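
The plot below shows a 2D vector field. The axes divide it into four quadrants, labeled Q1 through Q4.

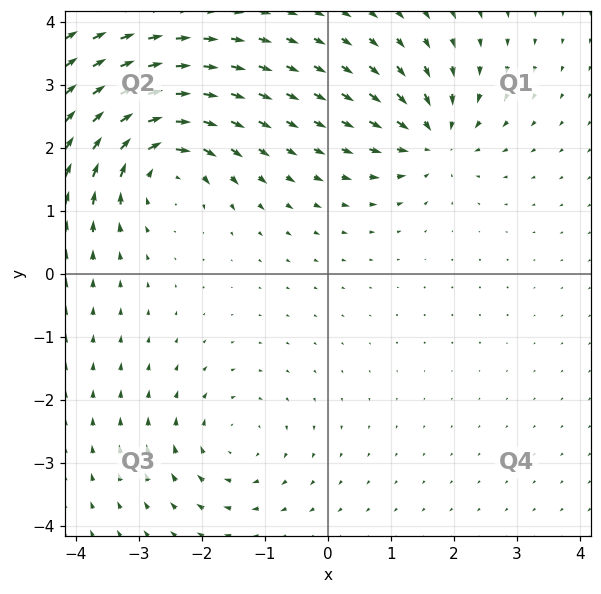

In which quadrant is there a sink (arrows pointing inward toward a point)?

The sink sits at approximately (1.7, 2.1), which lies in quadrant Q1. The divergence there is about -5, negative as expected for a sink.

Q1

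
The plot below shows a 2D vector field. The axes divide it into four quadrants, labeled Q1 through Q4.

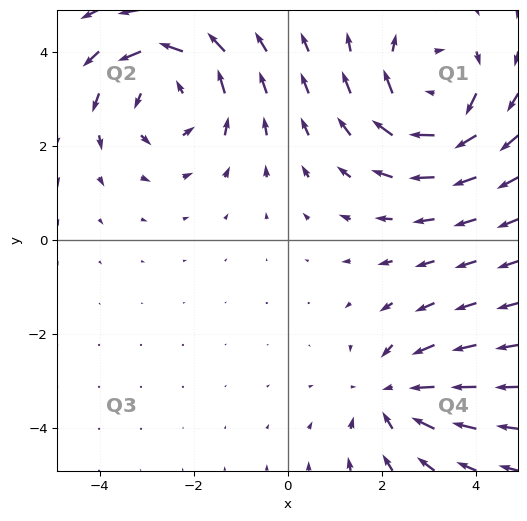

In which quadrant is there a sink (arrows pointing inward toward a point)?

Q4

The sink sits at approximately (2.2, -3.3), which lies in quadrant Q4. The divergence there is about -3, negative as expected for a sink.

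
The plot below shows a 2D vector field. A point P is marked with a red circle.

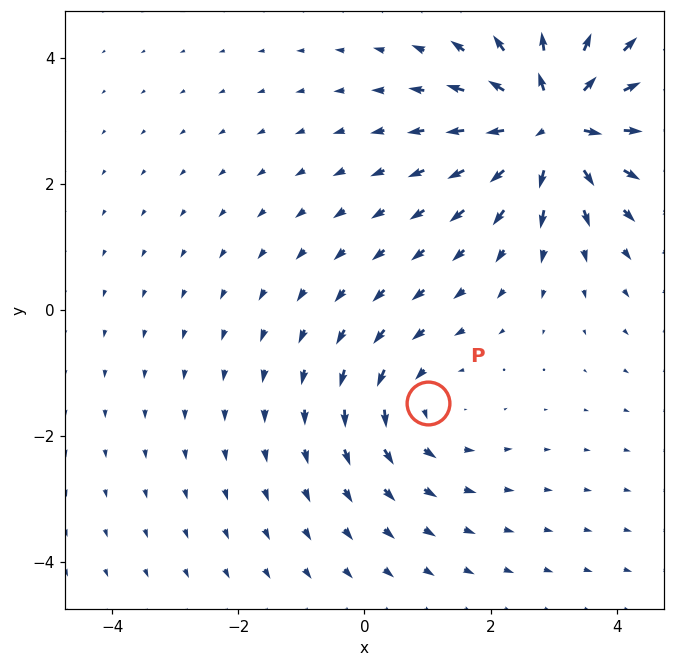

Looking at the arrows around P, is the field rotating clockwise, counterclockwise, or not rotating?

counterclockwise

Near P at (1.0, -1.5) the arrows circulate counterclockwise. The curl (z-component) there is about +3; positive curl means counterclockwise rotation.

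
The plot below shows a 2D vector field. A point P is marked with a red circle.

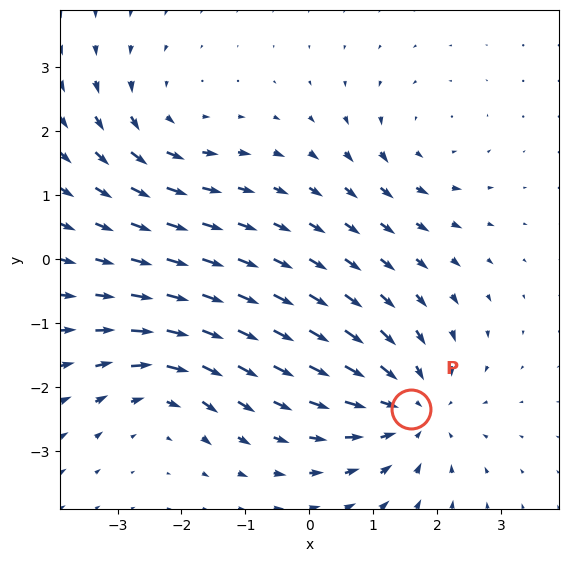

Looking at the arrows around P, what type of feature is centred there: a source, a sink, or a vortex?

sink

At P (1.6, -2.3) the arrows converge inward. Divergence about -4, curl ≈0 — negative divergence with near-zero curl is a sink.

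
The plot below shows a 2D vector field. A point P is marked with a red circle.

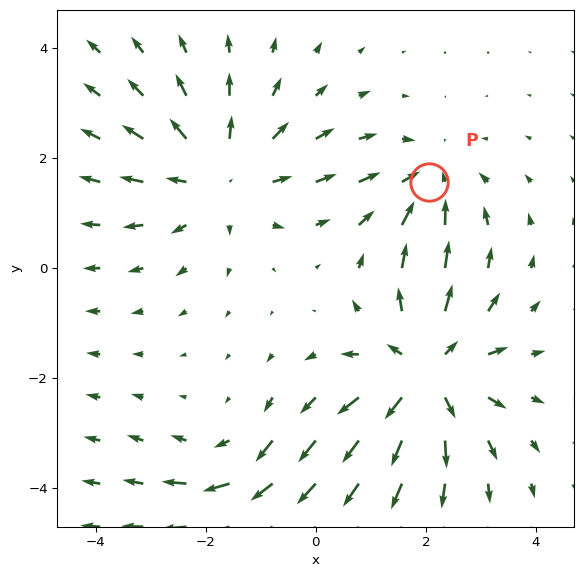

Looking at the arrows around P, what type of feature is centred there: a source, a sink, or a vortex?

sink

At P (2.1, 1.6) the arrows converge inward. Divergence about -3, curl ≈0 — negative divergence with near-zero curl is a sink.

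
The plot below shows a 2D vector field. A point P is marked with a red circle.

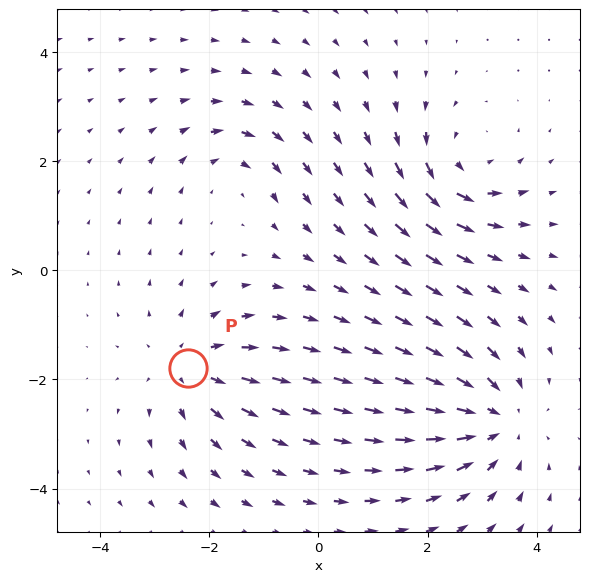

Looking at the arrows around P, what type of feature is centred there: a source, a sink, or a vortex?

At P (-2.4, -1.8) the arrows spread outward. Divergence about +4, curl ≈0 — positive divergence with near-zero curl is a source.

source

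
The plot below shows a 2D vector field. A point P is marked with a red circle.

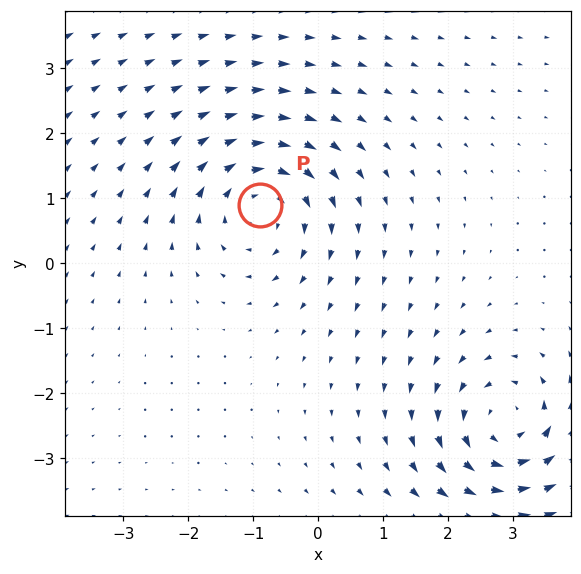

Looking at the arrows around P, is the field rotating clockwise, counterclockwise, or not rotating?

Near P at (-0.9, 0.9) the arrows circulate clockwise. The curl (z-component) there is about -4; negative curl means clockwise rotation.

clockwise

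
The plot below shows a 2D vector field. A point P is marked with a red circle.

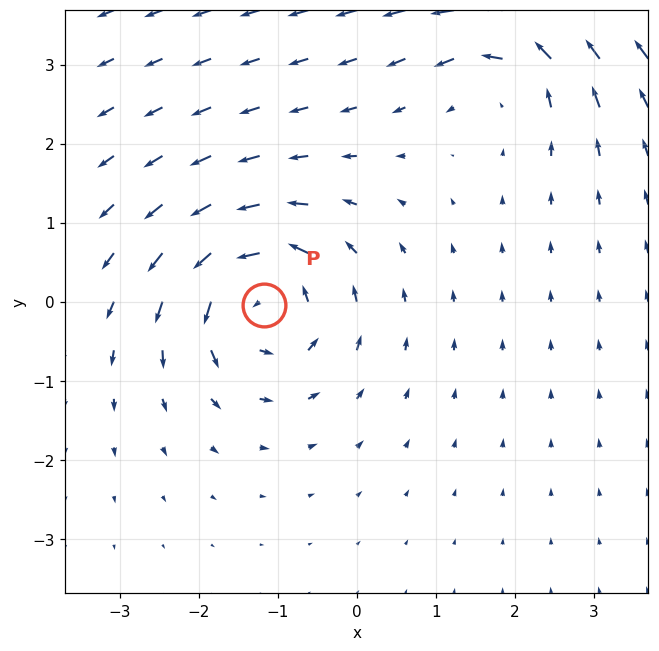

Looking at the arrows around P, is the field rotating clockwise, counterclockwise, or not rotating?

Near P at (-1.2, -0.0) the arrows circulate counterclockwise. The curl (z-component) there is about +7; positive curl means counterclockwise rotation.

counterclockwise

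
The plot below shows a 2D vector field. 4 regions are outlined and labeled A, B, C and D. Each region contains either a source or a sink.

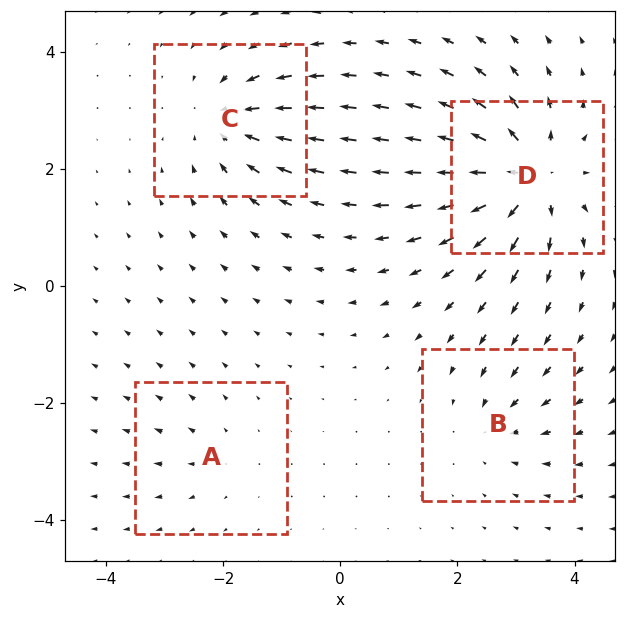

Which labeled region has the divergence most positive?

Divergence at each region's feature centre — A: about +2, B: about -3, C: about -5, D: about +8. Region D is most positive.

D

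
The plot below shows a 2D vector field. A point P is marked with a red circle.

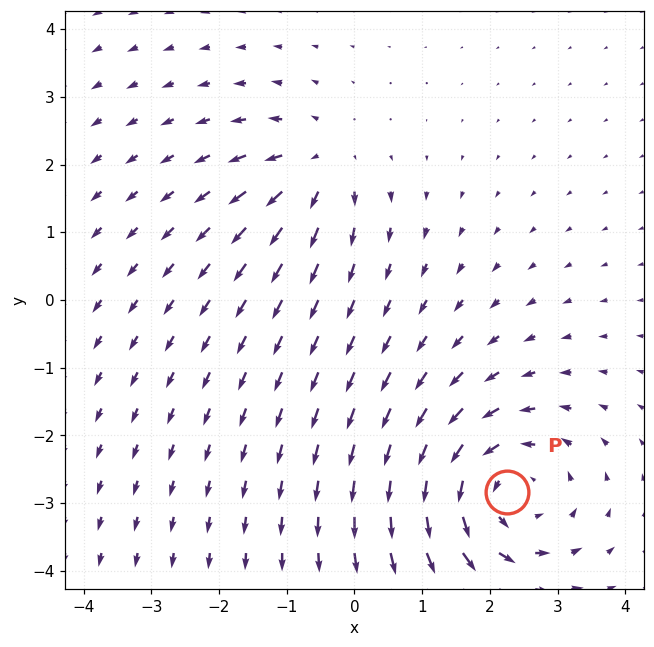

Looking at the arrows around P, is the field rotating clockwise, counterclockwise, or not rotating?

Near P at (2.2, -2.8) the arrows circulate counterclockwise. The curl (z-component) there is about +4; positive curl means counterclockwise rotation.

counterclockwise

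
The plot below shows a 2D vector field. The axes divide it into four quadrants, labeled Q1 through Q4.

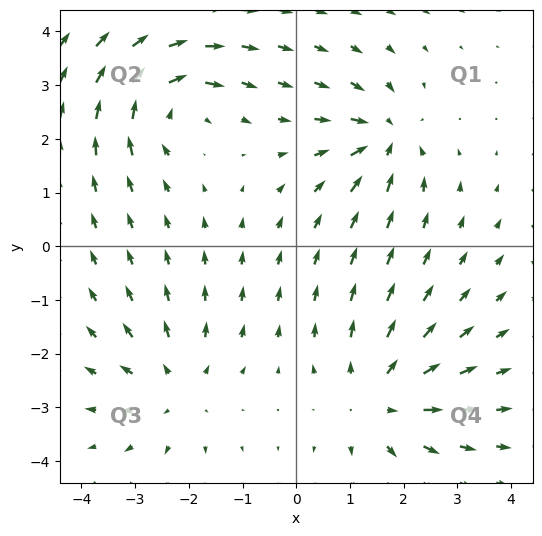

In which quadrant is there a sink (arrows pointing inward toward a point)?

Q1

The sink sits at approximately (1.6, 2.0), which lies in quadrant Q1. The divergence there is about -5, negative as expected for a sink.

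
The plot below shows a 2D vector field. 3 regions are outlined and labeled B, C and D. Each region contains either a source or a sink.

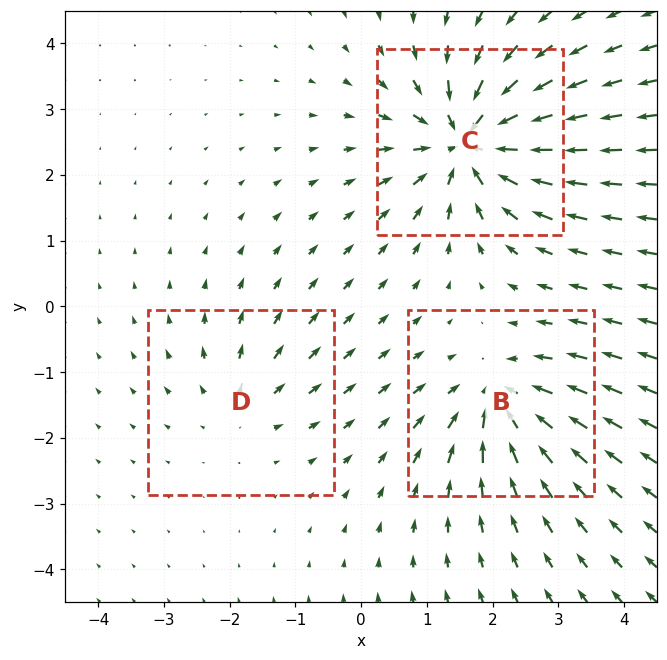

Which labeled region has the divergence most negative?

C

Divergence at each region's feature centre — B: about -4, C: about -6, D: about +2. Region C is most negative.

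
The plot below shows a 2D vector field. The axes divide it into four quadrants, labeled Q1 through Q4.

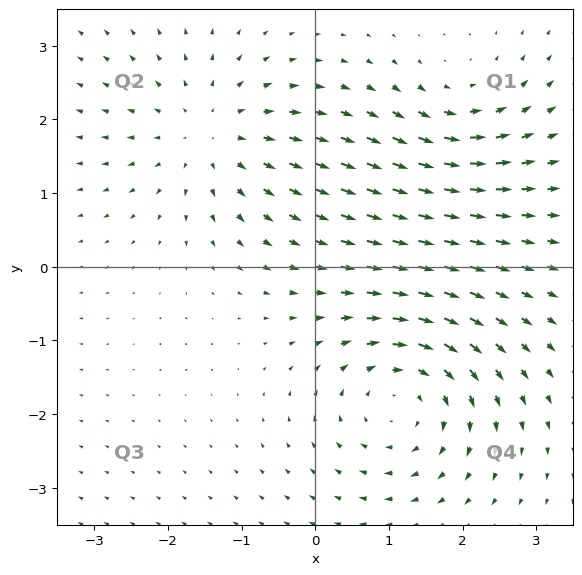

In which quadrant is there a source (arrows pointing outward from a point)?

Q2

The source sits at approximately (-1.4, 1.8), which lies in quadrant Q2. The divergence there is about +4, positive as expected for a source.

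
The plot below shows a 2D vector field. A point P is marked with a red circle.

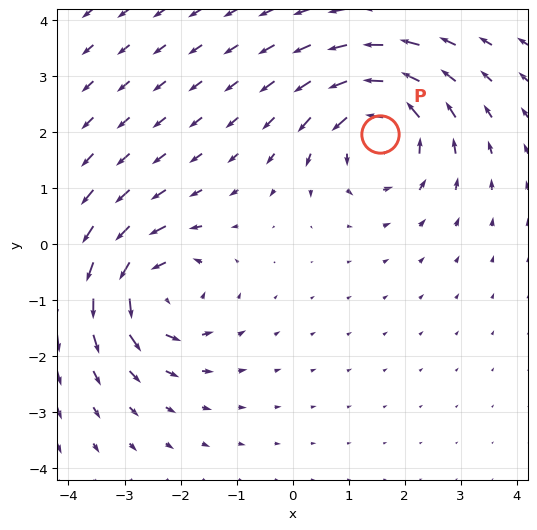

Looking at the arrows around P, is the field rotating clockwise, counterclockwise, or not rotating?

counterclockwise

Near P at (1.6, 2.0) the arrows circulate counterclockwise. The curl (z-component) there is about +5; positive curl means counterclockwise rotation.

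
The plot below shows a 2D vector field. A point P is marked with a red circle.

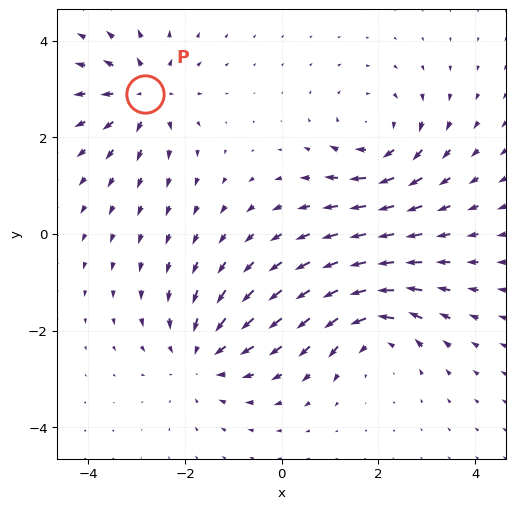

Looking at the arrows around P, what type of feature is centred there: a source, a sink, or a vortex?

source

At P (-2.8, 2.9) the arrows spread outward. Divergence about +4, curl ≈0 — positive divergence with near-zero curl is a source.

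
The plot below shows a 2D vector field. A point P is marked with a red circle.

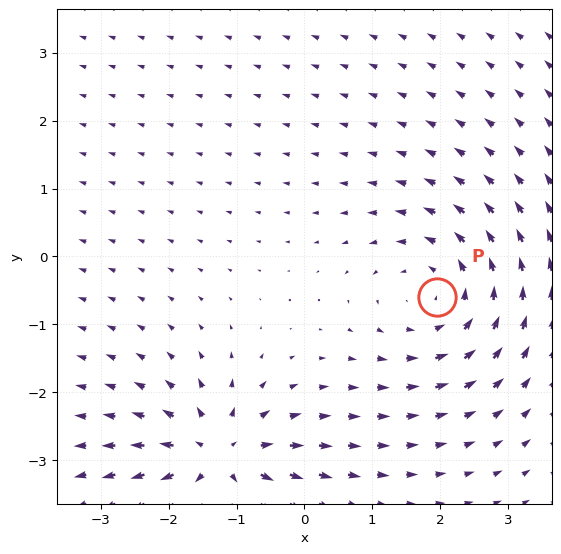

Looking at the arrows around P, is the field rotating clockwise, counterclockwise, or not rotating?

counterclockwise

Near P at (2.0, -0.6) the arrows circulate counterclockwise. The curl (z-component) there is about +3; positive curl means counterclockwise rotation.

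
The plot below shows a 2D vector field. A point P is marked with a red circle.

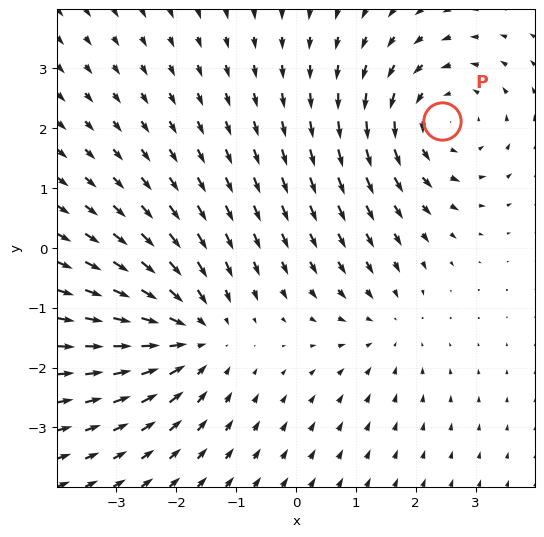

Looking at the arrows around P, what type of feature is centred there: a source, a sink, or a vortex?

vortex

At P (2.4, 2.1) the arrows circulate counterclockwise. Divergence ≈0, curl about +4 — near-zero divergence with nonzero curl is a vortex.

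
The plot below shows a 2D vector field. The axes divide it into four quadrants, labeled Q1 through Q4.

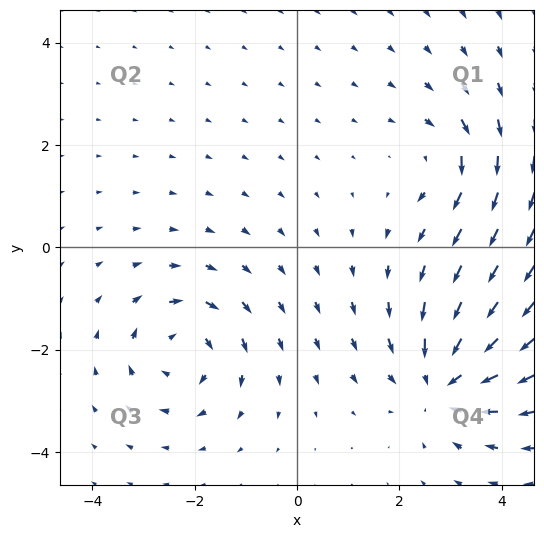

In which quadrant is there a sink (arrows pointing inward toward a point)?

Q4

The sink sits at approximately (2.9, -2.6), which lies in quadrant Q4. The divergence there is about -4, negative as expected for a sink.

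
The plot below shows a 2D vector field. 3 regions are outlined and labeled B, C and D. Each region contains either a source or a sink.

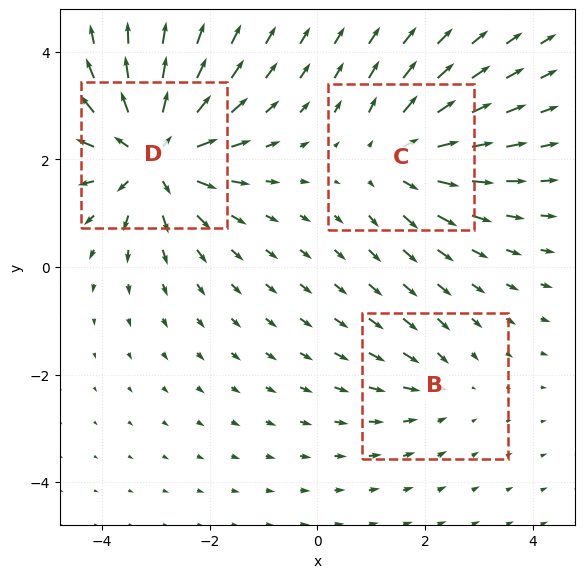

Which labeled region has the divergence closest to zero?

B

Divergence at each region's feature centre — B: about -2, C: about +3, D: about +5. Region B is closest to zero.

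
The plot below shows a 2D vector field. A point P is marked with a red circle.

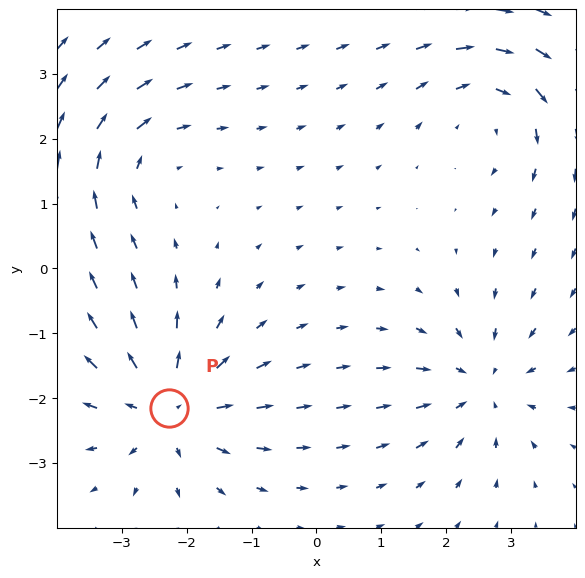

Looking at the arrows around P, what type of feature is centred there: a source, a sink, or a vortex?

At P (-2.3, -2.1) the arrows spread outward. Divergence about +5, curl ≈0 — positive divergence with near-zero curl is a source.

source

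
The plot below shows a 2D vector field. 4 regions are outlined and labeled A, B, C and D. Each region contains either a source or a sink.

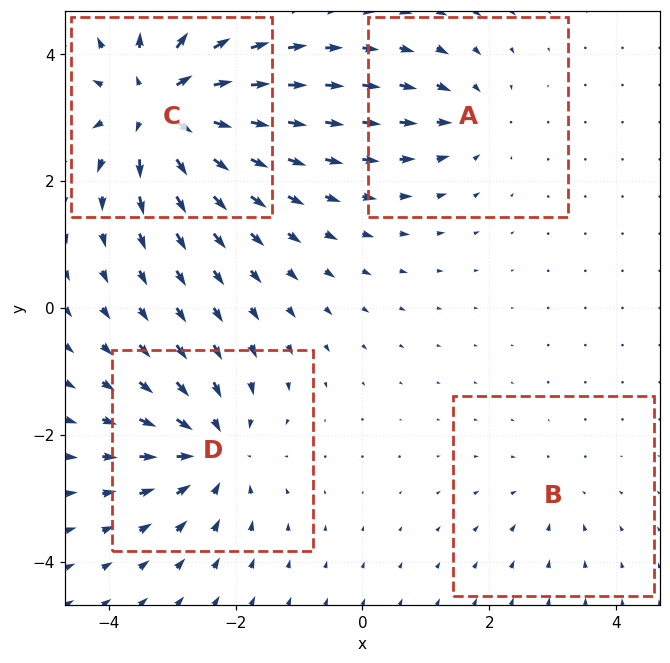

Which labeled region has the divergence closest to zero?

Divergence at each region's feature centre — A: about -3, B: about -2, C: about +8, D: about -5. Region B is closest to zero.

B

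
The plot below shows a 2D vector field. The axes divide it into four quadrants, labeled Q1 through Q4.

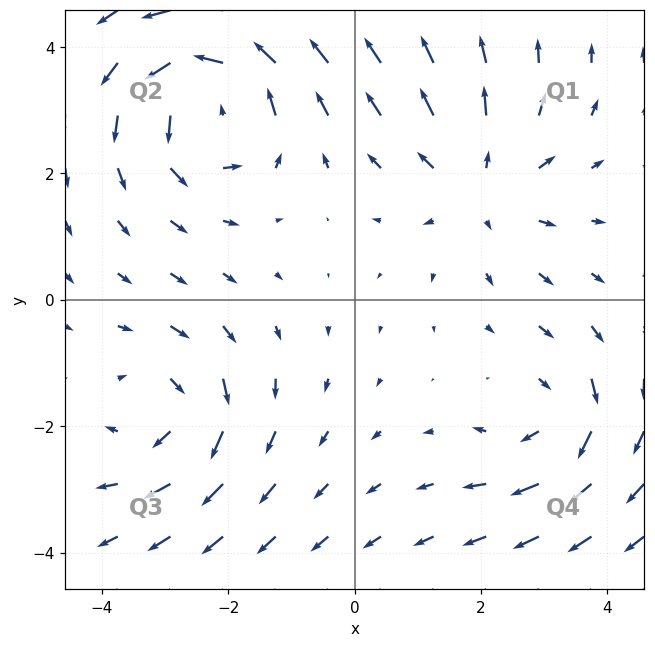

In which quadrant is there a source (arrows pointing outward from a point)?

Q1

The source sits at approximately (2.0, 1.8), which lies in quadrant Q1. The divergence there is about +2, positive as expected for a source.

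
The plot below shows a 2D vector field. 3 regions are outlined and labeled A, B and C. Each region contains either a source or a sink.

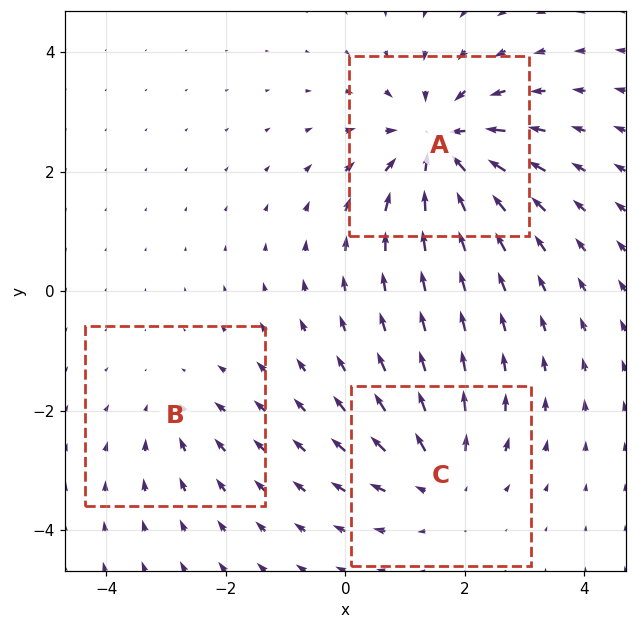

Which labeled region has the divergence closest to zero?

B

Divergence at each region's feature centre — A: about -5, B: about -2, C: about +3. Region B is closest to zero.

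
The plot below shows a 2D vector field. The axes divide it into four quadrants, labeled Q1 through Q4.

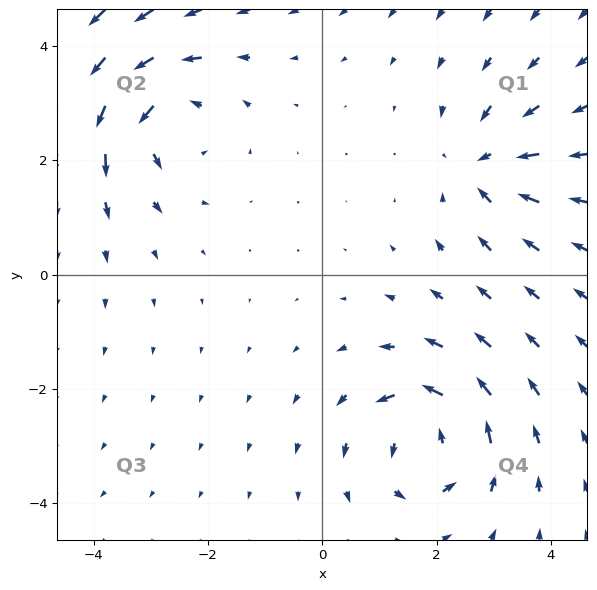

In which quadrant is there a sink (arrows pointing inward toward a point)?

The sink sits at approximately (2.8, 1.9), which lies in quadrant Q1. The divergence there is about -4, negative as expected for a sink.

Q1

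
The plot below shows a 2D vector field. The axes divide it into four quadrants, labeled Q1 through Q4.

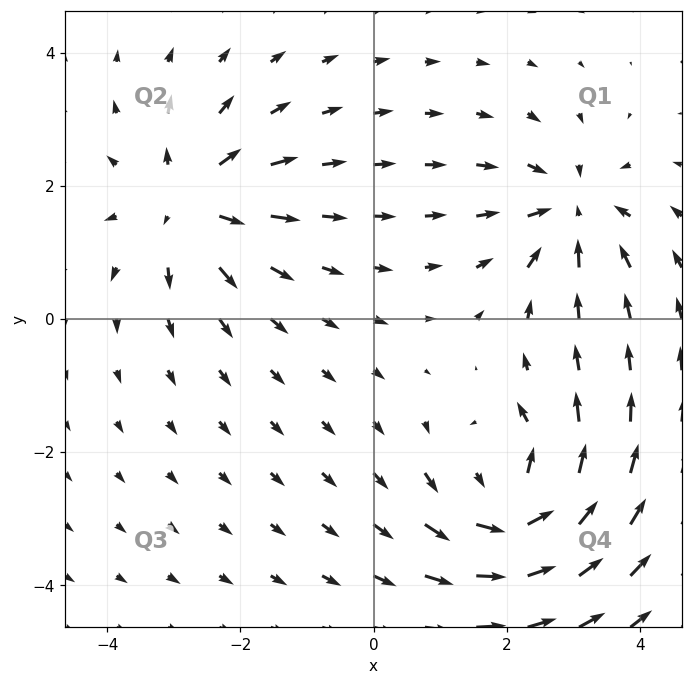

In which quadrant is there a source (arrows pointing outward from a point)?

Q2

The source sits at approximately (-2.8, 1.7), which lies in quadrant Q2. The divergence there is about +5, positive as expected for a source.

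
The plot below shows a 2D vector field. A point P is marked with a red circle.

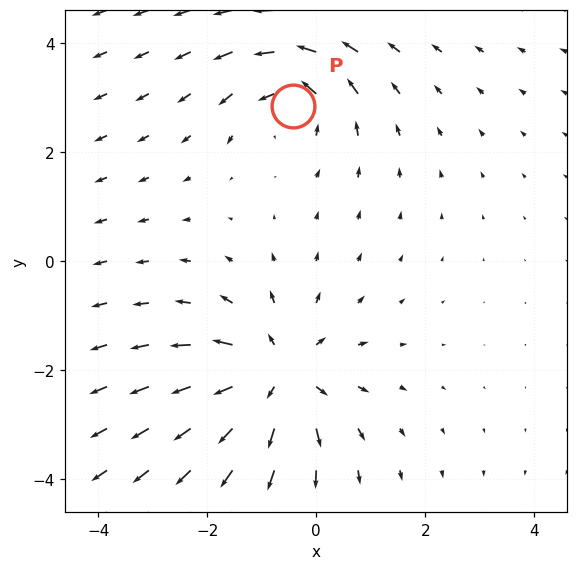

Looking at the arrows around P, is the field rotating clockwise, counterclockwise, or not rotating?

Near P at (-0.4, 2.8) the arrows circulate counterclockwise. The curl (z-component) there is about +4; positive curl means counterclockwise rotation.

counterclockwise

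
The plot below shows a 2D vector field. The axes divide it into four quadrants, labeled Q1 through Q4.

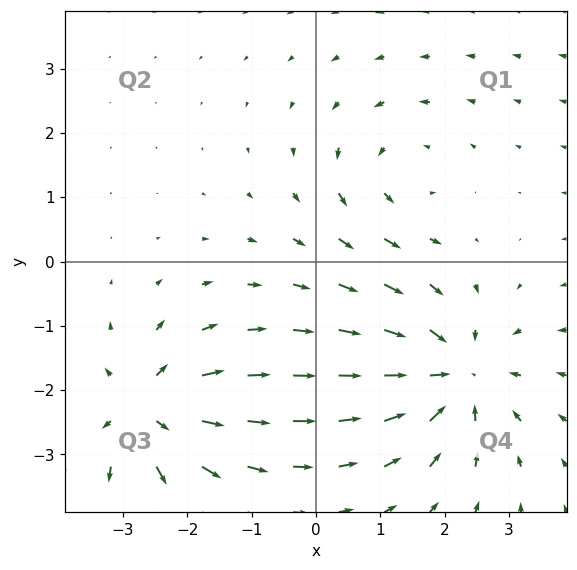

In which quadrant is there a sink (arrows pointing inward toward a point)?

The sink sits at approximately (2.1, -1.8), which lies in quadrant Q4. The divergence there is about -5, negative as expected for a sink.

Q4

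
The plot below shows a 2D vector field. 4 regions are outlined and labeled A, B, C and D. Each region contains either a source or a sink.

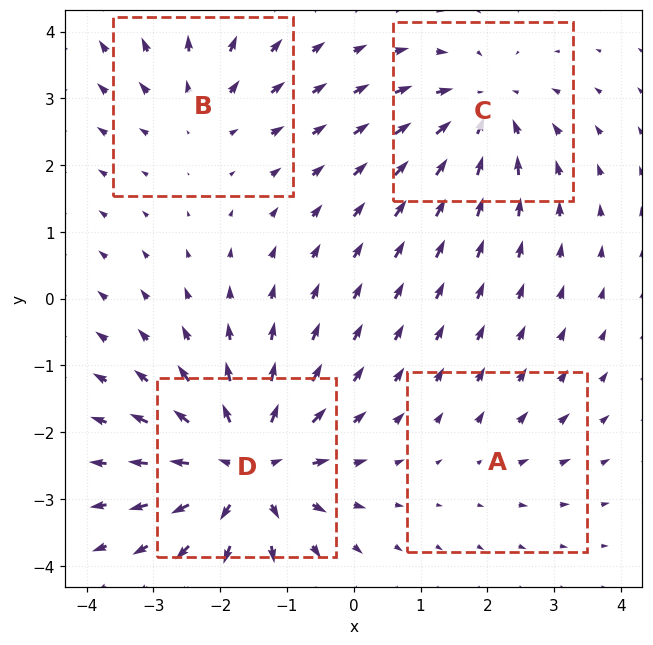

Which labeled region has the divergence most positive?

Divergence at each region's feature centre — A: about +2, B: about +4, C: about -5, D: about +8. Region D is most positive.

D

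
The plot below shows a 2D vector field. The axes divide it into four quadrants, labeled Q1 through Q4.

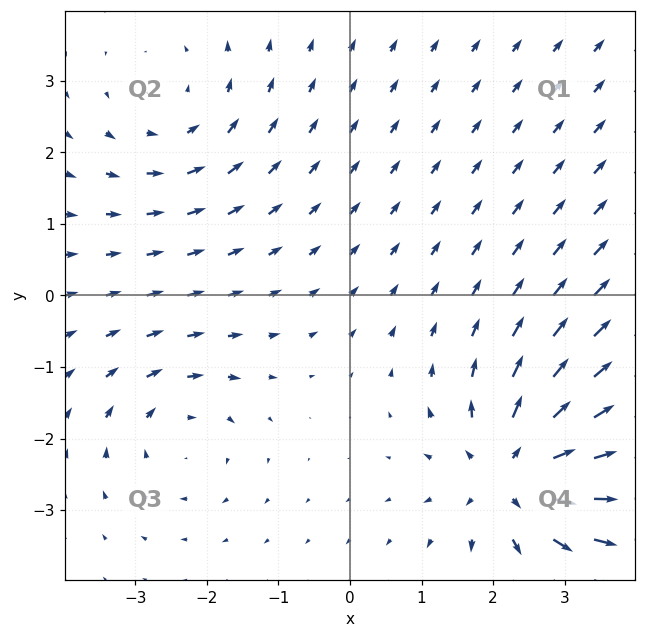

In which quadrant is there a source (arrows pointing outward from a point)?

Q4

The source sits at approximately (2.3, -2.5), which lies in quadrant Q4. The divergence there is about +6, positive as expected for a source.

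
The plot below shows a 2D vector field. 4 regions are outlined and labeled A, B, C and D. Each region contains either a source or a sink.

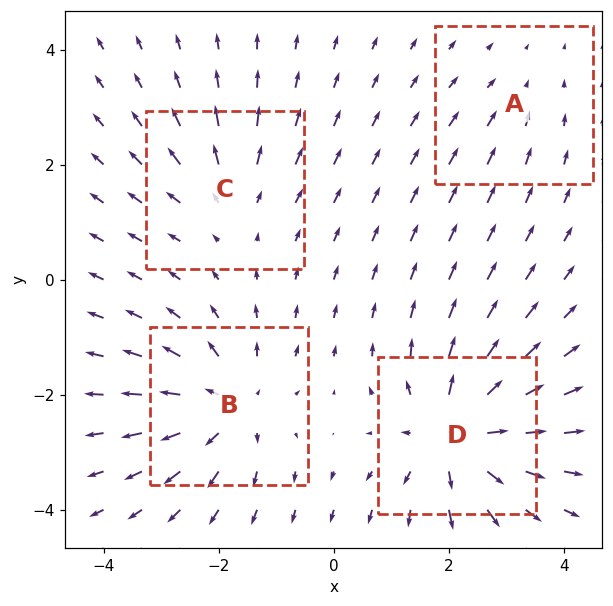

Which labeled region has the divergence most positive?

Divergence at each region's feature centre — A: about -2, B: about +6, C: about +3, D: about +7. Region D is most positive.

D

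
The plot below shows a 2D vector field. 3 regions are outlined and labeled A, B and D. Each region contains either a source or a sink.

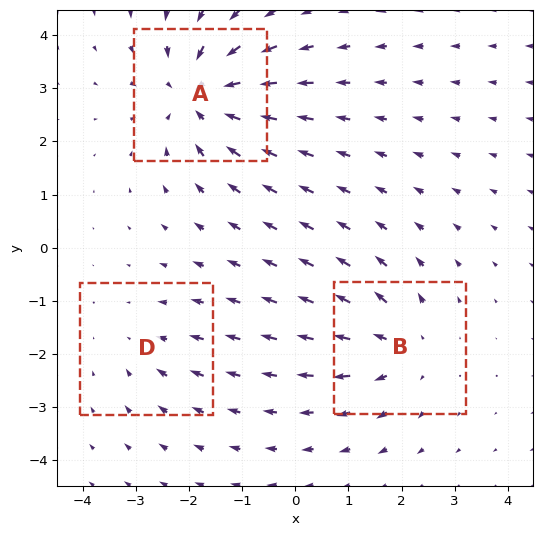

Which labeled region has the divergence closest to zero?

D

Divergence at each region's feature centre — A: about -5, B: about +3, D: about -2. Region D is closest to zero.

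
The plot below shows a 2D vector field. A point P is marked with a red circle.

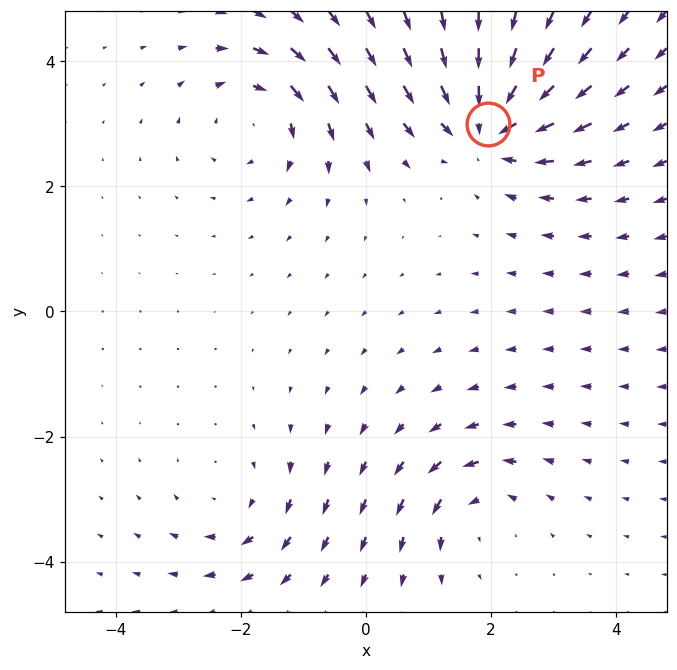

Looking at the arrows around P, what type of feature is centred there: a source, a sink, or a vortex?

sink

At P (2.0, 3.0) the arrows converge inward. Divergence about -5, curl ≈0 — negative divergence with near-zero curl is a sink.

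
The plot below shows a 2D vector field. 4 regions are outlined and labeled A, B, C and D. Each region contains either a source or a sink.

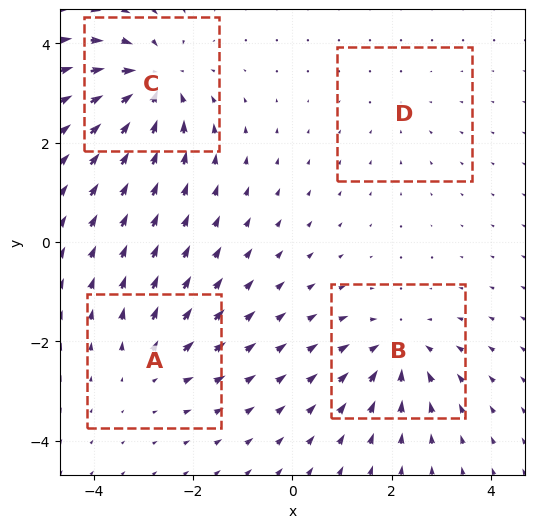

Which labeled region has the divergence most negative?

Divergence at each region's feature centre — A: about +4, B: about -5, C: about -7, D: about -2. Region C is most negative.

C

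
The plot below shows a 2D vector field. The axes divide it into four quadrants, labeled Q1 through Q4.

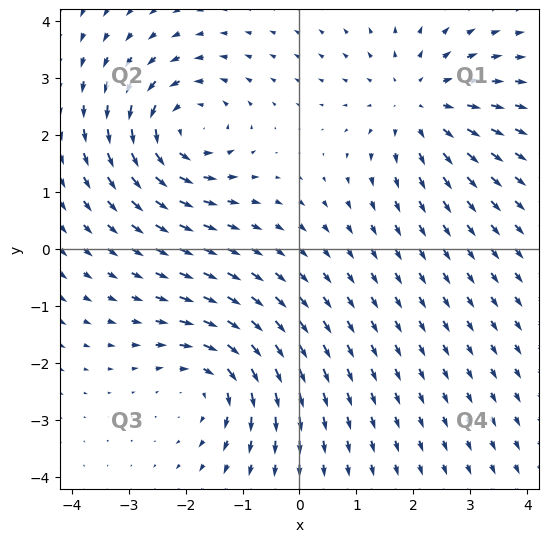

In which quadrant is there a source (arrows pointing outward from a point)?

The source sits at approximately (2.1, 2.6), which lies in quadrant Q1. The divergence there is about +3, positive as expected for a source.

Q1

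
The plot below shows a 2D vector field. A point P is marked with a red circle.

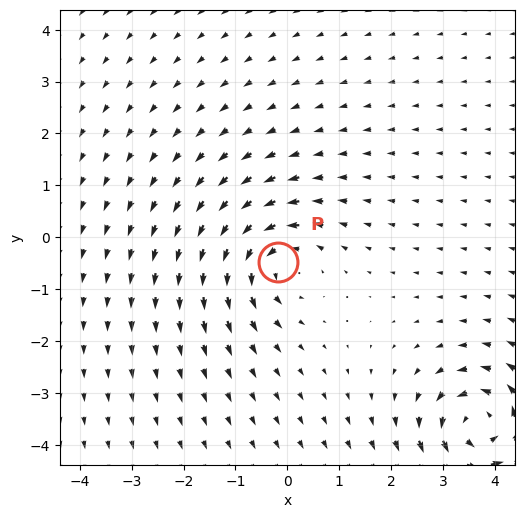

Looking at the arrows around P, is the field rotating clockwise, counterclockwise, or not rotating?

Near P at (-0.2, -0.5) the arrows circulate counterclockwise. The curl (z-component) there is about +5; positive curl means counterclockwise rotation.

counterclockwise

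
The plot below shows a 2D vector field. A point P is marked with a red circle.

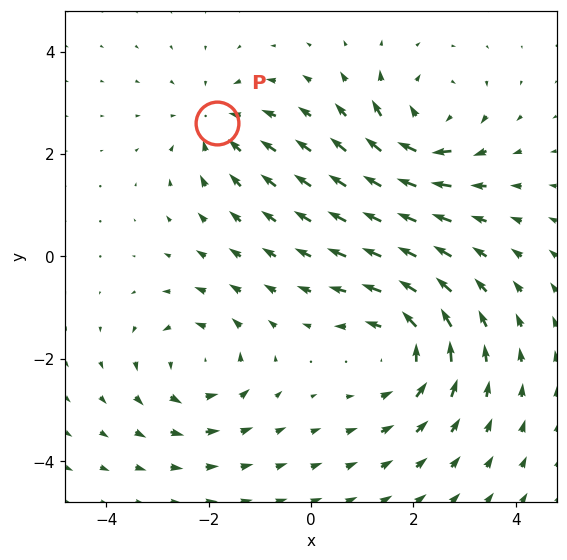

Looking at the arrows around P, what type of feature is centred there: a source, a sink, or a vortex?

At P (-1.8, 2.6) the arrows converge inward. Divergence about -3, curl ≈0 — negative divergence with near-zero curl is a sink.

sink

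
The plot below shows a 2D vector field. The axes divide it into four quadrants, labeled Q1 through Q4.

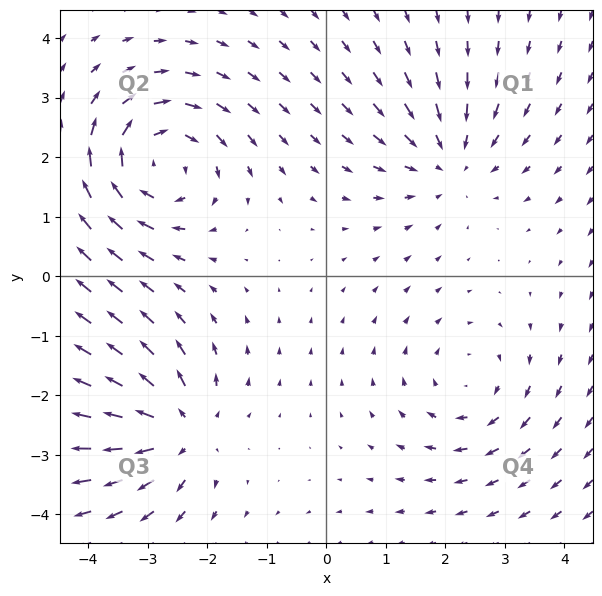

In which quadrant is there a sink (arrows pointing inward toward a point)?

Q1

The sink sits at approximately (2.1, 2.0), which lies in quadrant Q1. The divergence there is about -3, negative as expected for a sink.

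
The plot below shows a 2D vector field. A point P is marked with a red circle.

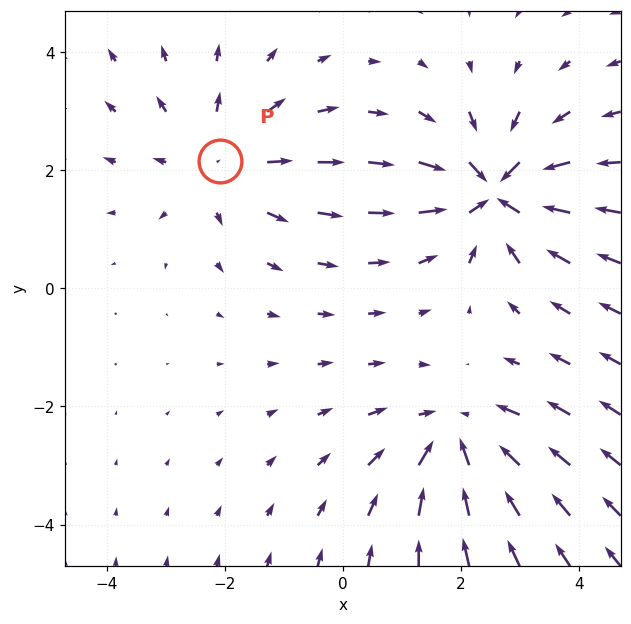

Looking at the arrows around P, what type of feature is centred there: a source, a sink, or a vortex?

At P (-2.1, 2.2) the arrows spread outward. Divergence about +3, curl ≈0 — positive divergence with near-zero curl is a source.

source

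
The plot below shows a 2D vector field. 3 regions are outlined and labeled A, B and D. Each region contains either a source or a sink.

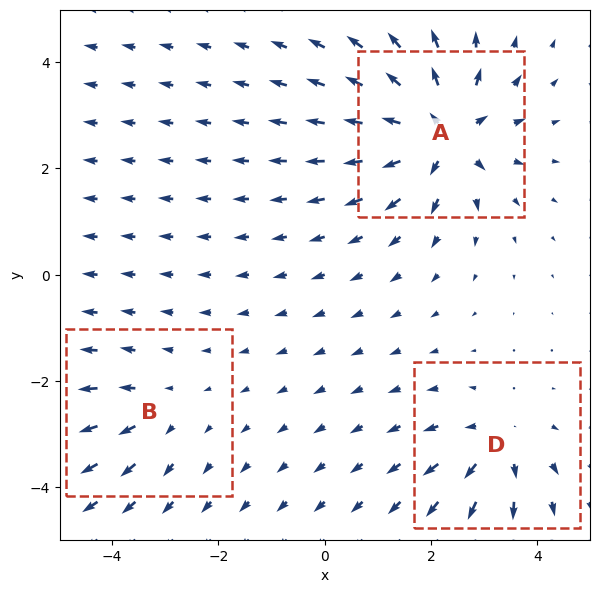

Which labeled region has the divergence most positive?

Divergence at each region's feature centre — A: about +6, B: about +2, D: about +4. Region A is most positive.

A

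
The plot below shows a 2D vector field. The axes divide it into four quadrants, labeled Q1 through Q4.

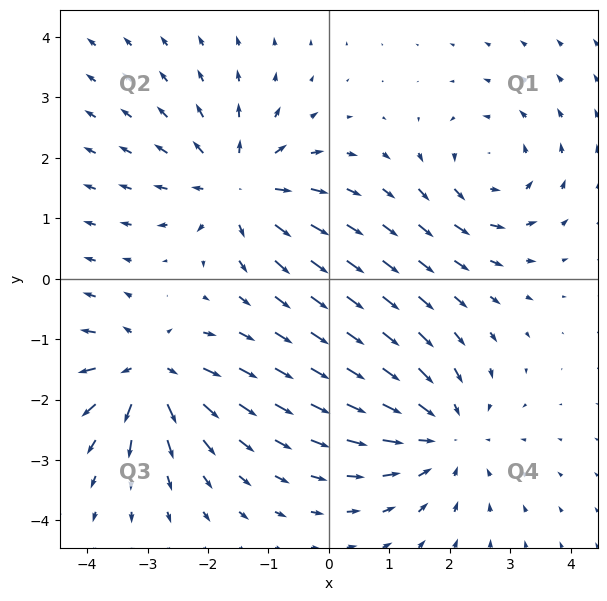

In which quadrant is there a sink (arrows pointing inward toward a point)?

Q4

The sink sits at approximately (1.9, -2.6), which lies in quadrant Q4. The divergence there is about -4, negative as expected for a sink.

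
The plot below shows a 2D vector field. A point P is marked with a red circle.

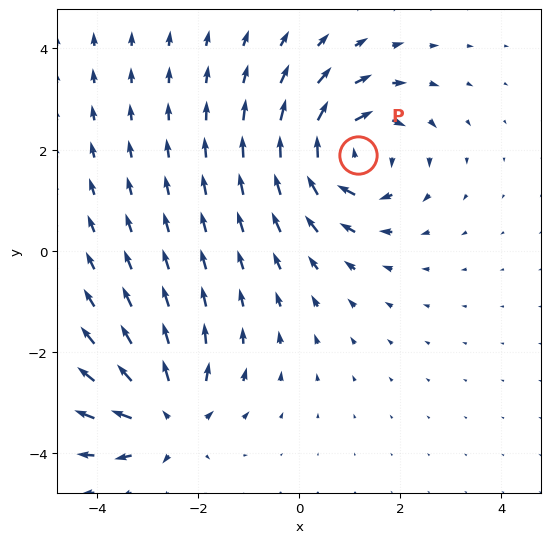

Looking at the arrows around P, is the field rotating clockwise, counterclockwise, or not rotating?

Near P at (1.2, 1.9) the arrows circulate clockwise. The curl (z-component) there is about -4; negative curl means clockwise rotation.

clockwise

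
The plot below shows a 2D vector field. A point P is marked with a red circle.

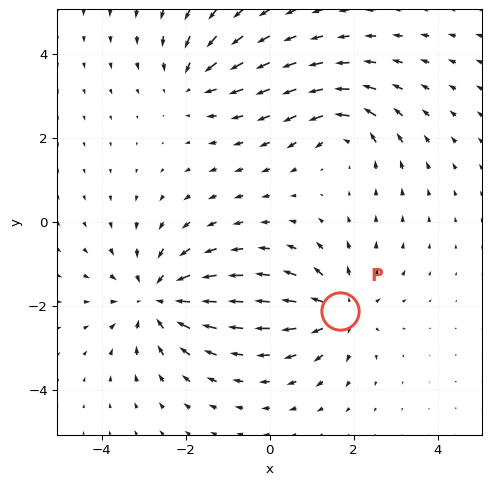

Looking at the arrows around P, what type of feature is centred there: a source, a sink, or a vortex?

source

At P (1.7, -2.1) the arrows spread outward. Divergence about +4, curl ≈0 — positive divergence with near-zero curl is a source.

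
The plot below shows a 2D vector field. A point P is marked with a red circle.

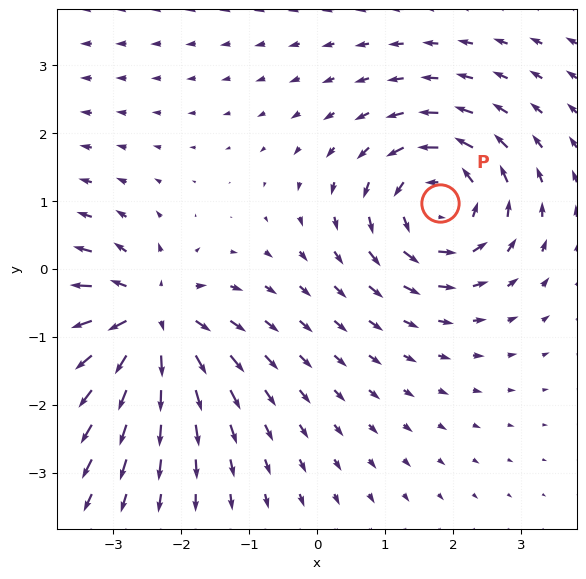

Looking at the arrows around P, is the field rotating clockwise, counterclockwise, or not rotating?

Near P at (1.8, 1.0) the arrows circulate counterclockwise. The curl (z-component) there is about +3; positive curl means counterclockwise rotation.

counterclockwise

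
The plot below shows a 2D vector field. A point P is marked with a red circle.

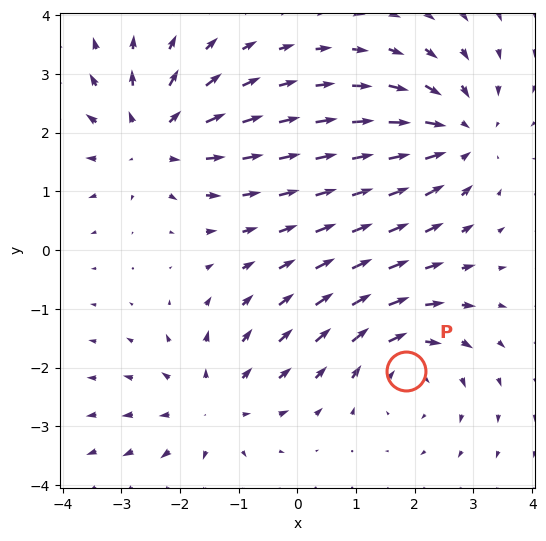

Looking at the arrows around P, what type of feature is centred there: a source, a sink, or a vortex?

vortex

At P (1.9, -2.1) the arrows circulate clockwise. Divergence ≈0, curl about -4 — near-zero divergence with nonzero curl is a vortex.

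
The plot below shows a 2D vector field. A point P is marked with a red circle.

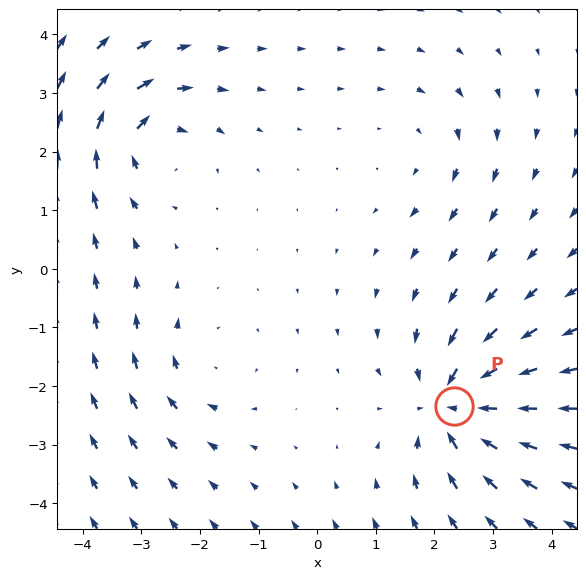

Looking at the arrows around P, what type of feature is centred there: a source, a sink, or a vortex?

sink

At P (2.3, -2.3) the arrows converge inward. Divergence about -6, curl ≈0 — negative divergence with near-zero curl is a sink.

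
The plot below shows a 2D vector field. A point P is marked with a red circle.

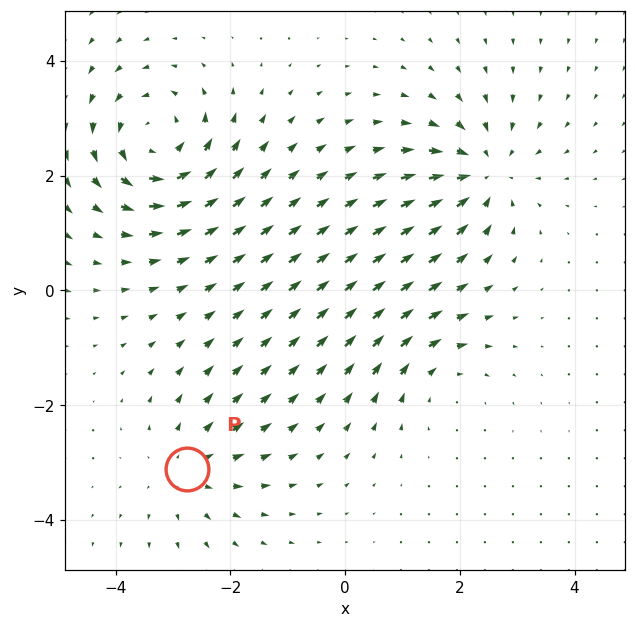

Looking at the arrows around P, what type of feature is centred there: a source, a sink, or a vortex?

At P (-2.7, -3.1) the arrows spread outward. Divergence about +3, curl ≈0 — positive divergence with near-zero curl is a source.

source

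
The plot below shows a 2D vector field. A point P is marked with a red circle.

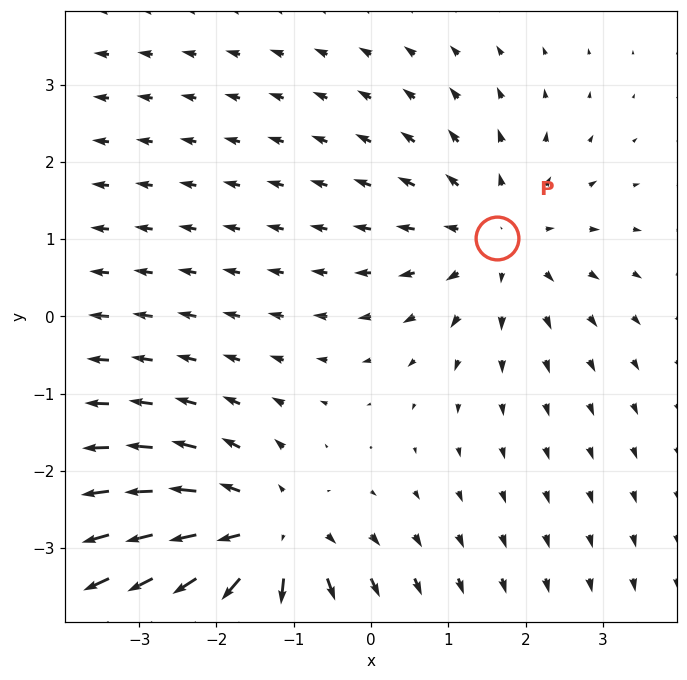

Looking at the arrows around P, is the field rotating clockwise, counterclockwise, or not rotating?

not rotating

Near P at (1.6, 1.0) the arrows show no circulation. The curl there is ≈0.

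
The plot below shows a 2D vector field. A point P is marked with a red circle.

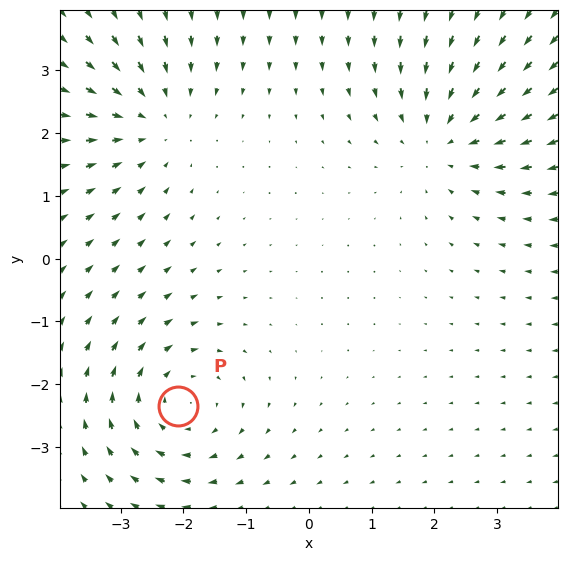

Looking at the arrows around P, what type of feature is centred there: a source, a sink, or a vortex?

At P (-2.1, -2.4) the arrows circulate clockwise. Divergence ≈0, curl about -4 — near-zero divergence with nonzero curl is a vortex.

vortex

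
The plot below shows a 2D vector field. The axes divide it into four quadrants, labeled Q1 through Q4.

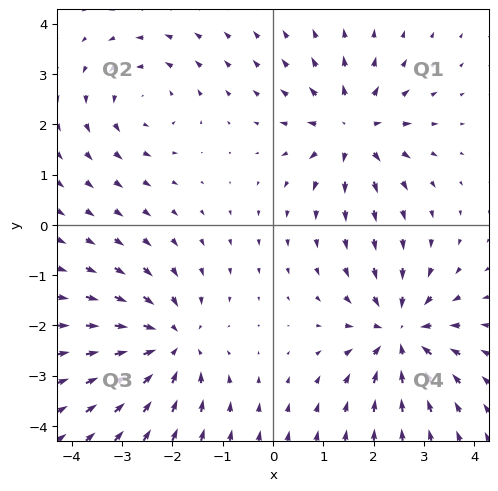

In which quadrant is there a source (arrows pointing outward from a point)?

Q1

The source sits at approximately (1.6, 1.9), which lies in quadrant Q1. The divergence there is about +6, positive as expected for a source.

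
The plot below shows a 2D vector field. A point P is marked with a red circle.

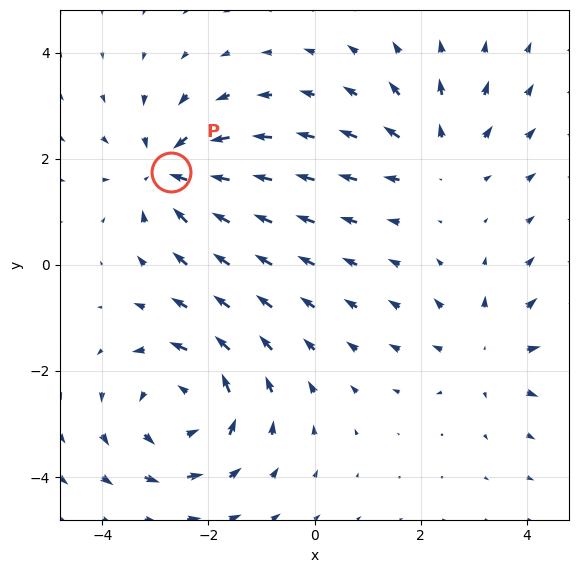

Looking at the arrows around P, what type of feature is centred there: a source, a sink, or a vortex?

sink

At P (-2.7, 1.7) the arrows converge inward. Divergence about -4, curl ≈0 — negative divergence with near-zero curl is a sink.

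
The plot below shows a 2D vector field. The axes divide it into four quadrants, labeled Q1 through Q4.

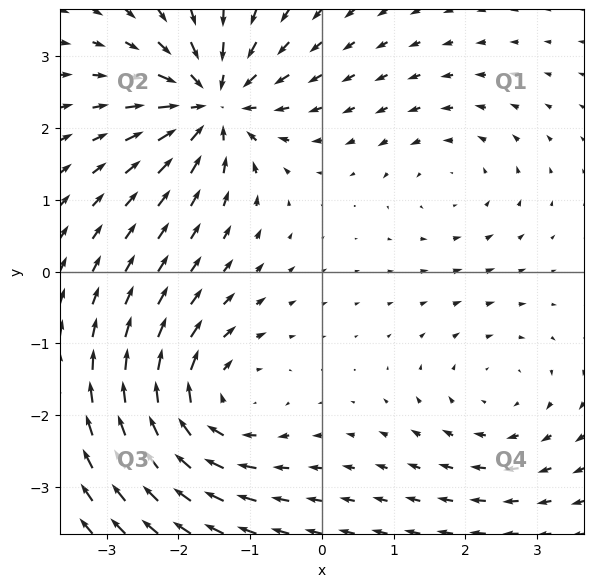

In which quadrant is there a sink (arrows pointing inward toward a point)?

Q2

The sink sits at approximately (-1.5, 2.3), which lies in quadrant Q2. The divergence there is about -6, negative as expected for a sink.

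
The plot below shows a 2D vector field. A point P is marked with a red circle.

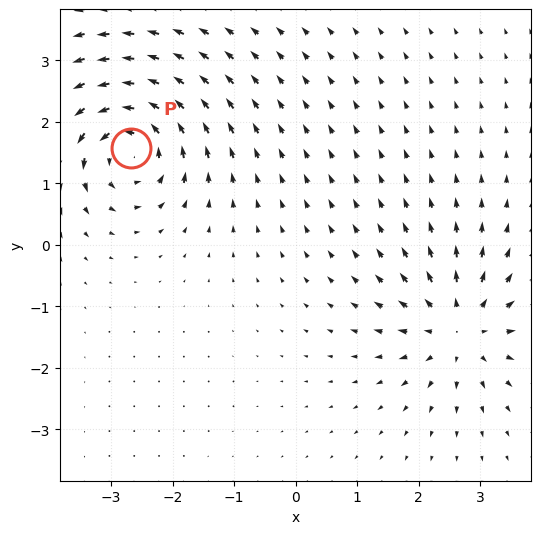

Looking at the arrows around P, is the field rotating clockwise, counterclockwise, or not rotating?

counterclockwise

Near P at (-2.7, 1.6) the arrows circulate counterclockwise. The curl (z-component) there is about +7; positive curl means counterclockwise rotation.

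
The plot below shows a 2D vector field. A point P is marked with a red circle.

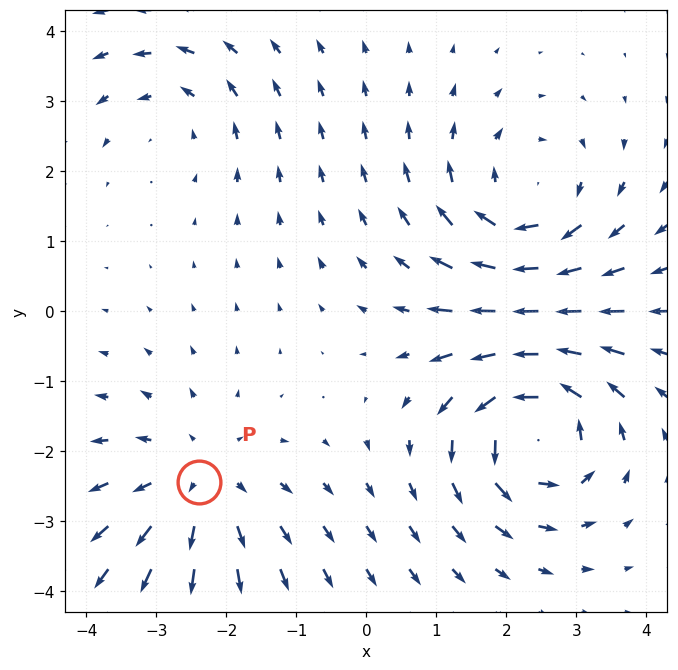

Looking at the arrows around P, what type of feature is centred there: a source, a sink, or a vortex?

At P (-2.4, -2.4) the arrows spread outward. Divergence about +3, curl ≈0 — positive divergence with near-zero curl is a source.

source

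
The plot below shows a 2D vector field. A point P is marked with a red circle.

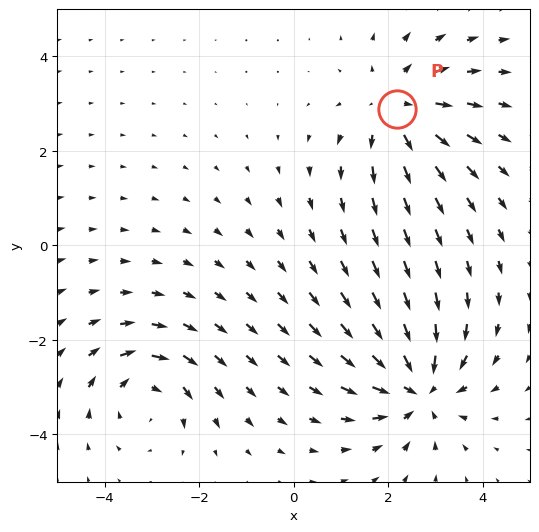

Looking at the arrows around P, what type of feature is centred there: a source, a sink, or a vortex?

source

At P (2.2, 2.9) the arrows spread outward. Divergence about +4, curl ≈0 — positive divergence with near-zero curl is a source.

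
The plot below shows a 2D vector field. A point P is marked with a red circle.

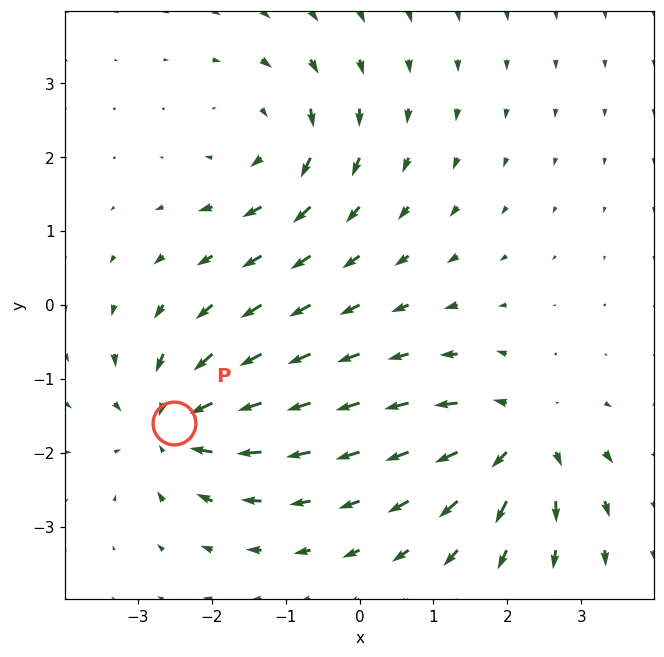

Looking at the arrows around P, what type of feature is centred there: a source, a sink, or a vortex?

sink

At P (-2.5, -1.6) the arrows converge inward. Divergence about -4, curl ≈0 — negative divergence with near-zero curl is a sink.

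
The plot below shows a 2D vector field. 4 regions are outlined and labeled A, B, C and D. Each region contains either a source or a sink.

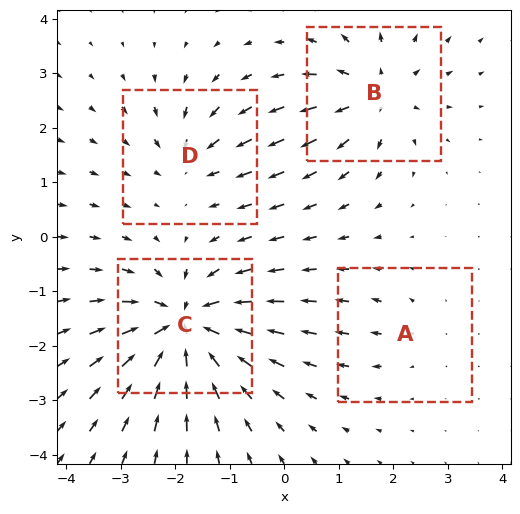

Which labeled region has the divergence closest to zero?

A

Divergence at each region's feature centre — A: about +2, B: about +5, C: about -9, D: about -4. Region A is closest to zero.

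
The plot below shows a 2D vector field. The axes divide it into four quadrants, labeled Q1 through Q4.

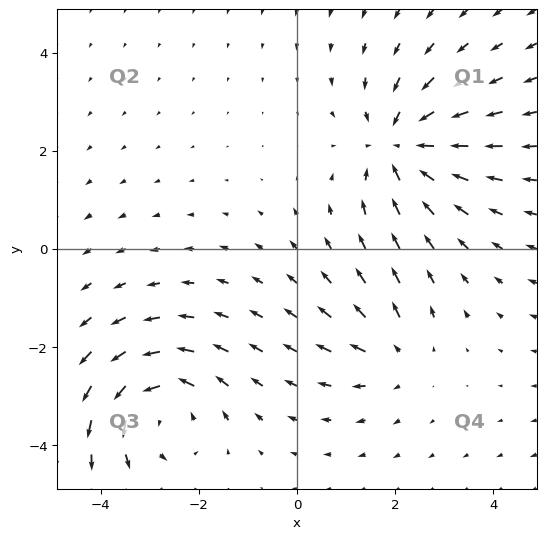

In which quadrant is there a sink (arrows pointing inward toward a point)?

Q1

The sink sits at approximately (2.1, 2.1), which lies in quadrant Q1. The divergence there is about -5, negative as expected for a sink.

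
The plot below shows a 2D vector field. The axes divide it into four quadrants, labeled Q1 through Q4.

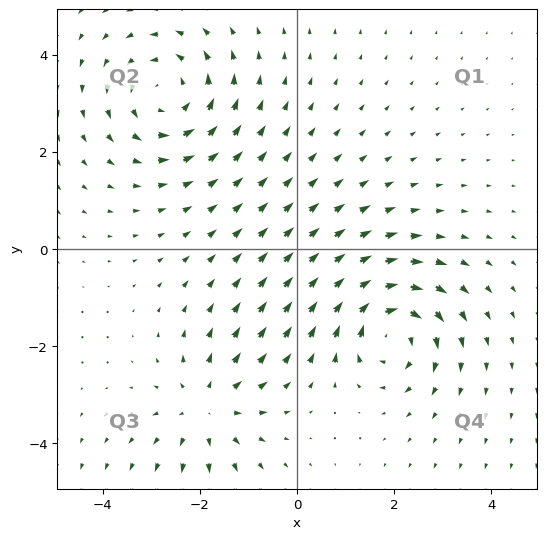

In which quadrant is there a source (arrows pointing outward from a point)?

The source sits at approximately (-1.9, -3.3), which lies in quadrant Q3. The divergence there is about +4, positive as expected for a source.

Q3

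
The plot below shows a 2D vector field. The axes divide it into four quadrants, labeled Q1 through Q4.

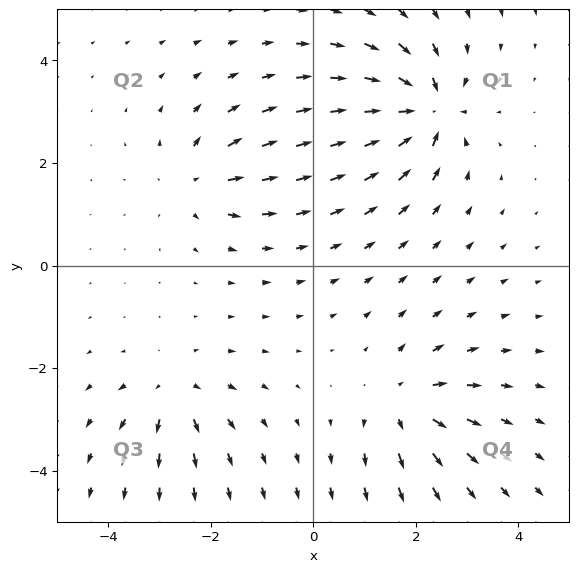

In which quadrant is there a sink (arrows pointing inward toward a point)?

The sink sits at approximately (2.2, 3.0), which lies in quadrant Q1. The divergence there is about -7, negative as expected for a sink.

Q1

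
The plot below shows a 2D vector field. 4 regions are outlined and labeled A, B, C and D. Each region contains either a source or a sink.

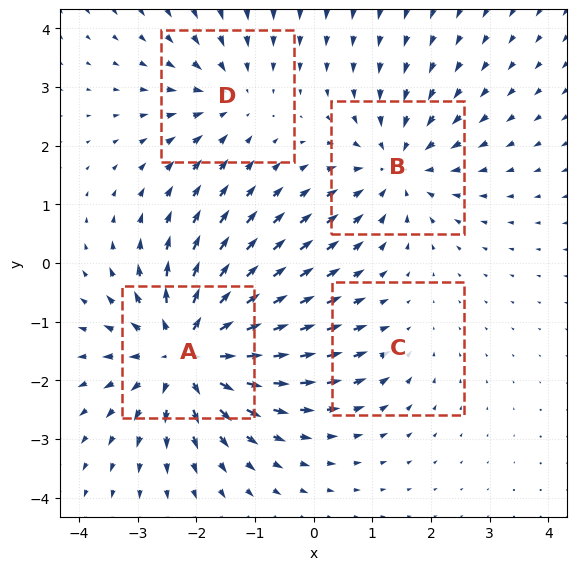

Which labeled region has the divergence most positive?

Divergence at each region's feature centre — A: about +7, B: about -5, C: about -2, D: about -3. Region A is most positive.

A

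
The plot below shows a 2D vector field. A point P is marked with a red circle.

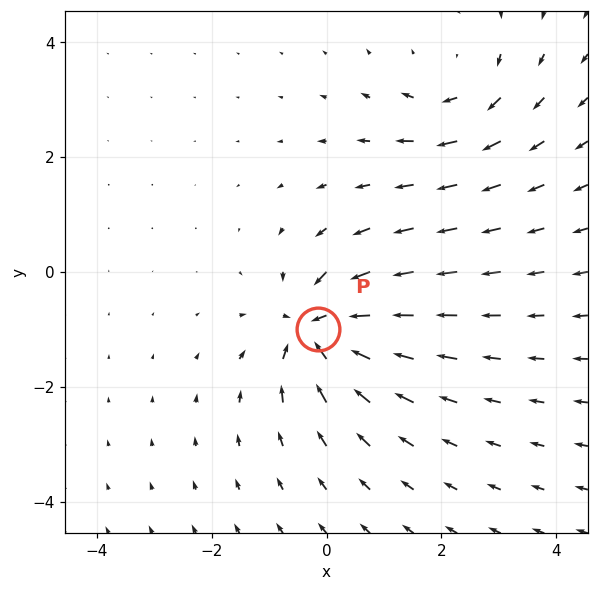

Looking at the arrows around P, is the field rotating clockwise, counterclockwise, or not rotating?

not rotating

Near P at (-0.1, -1.0) the arrows show no circulation. The curl there is ≈0.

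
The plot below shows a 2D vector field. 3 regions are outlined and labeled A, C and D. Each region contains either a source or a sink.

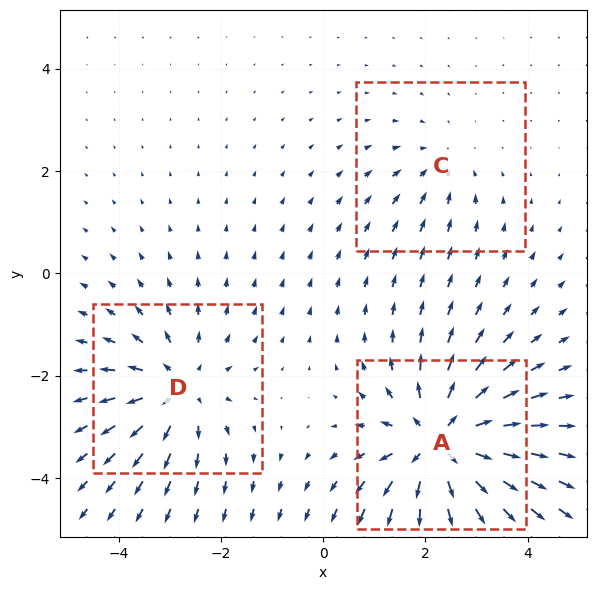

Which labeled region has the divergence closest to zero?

C

Divergence at each region's feature centre — A: about +5, C: about -2, D: about +3. Region C is closest to zero.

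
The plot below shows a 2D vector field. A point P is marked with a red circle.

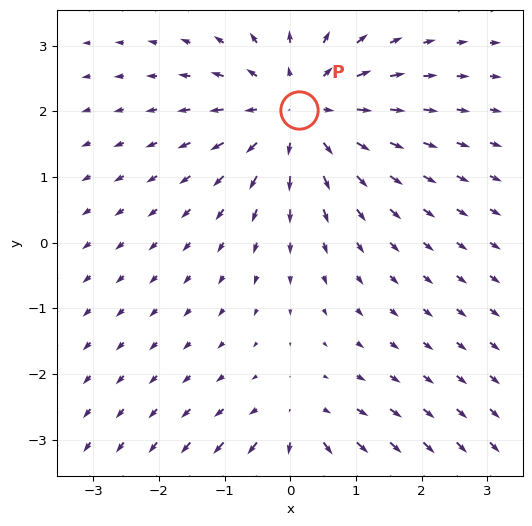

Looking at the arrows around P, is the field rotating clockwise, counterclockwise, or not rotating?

Near P at (0.1, 2.0) the arrows show no circulation. The curl there is ≈0.

not rotating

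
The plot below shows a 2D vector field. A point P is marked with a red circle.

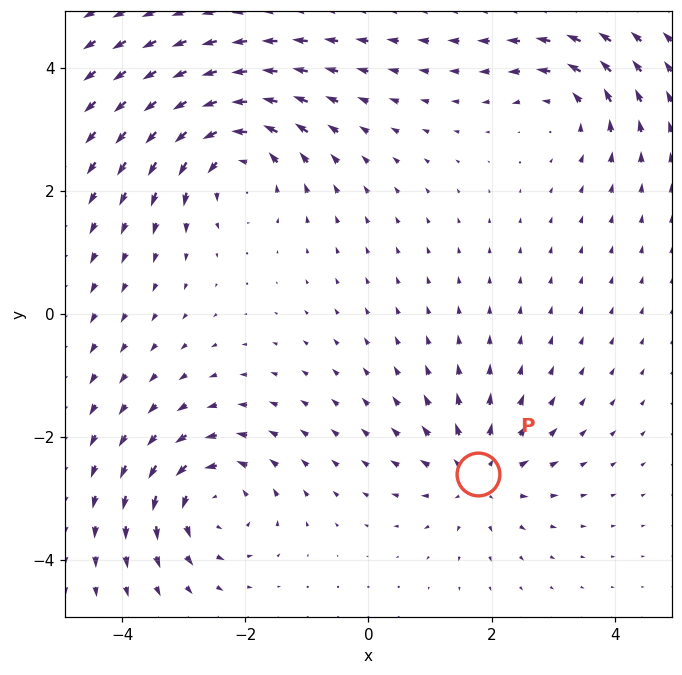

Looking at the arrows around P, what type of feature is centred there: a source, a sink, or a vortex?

At P (1.8, -2.6) the arrows spread outward. Divergence about +5, curl ≈0 — positive divergence with near-zero curl is a source.

source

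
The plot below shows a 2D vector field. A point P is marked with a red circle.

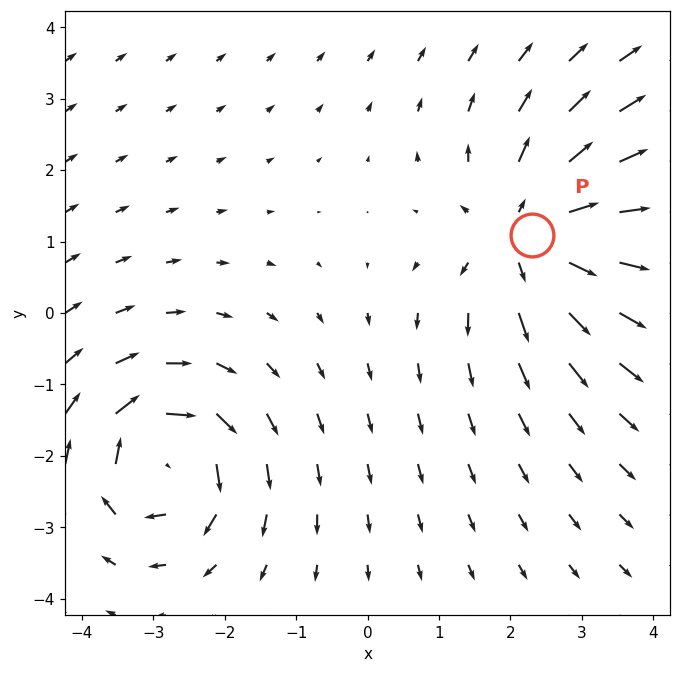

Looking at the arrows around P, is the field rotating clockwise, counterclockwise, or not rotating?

not rotating

Near P at (2.3, 1.1) the arrows show no circulation. The curl there is ≈0.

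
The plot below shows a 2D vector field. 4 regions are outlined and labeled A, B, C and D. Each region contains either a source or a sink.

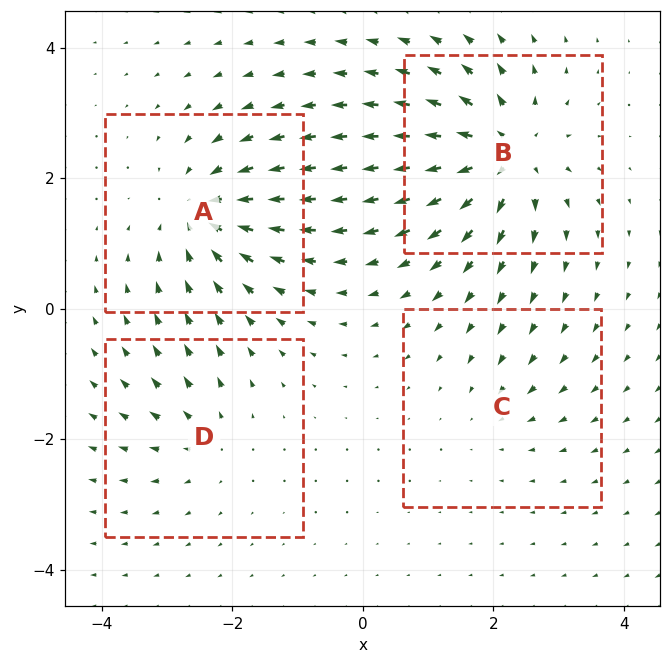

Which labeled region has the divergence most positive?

B

Divergence at each region's feature centre — A: about -6, B: about +7, C: about -2, D: about +3. Region B is most positive.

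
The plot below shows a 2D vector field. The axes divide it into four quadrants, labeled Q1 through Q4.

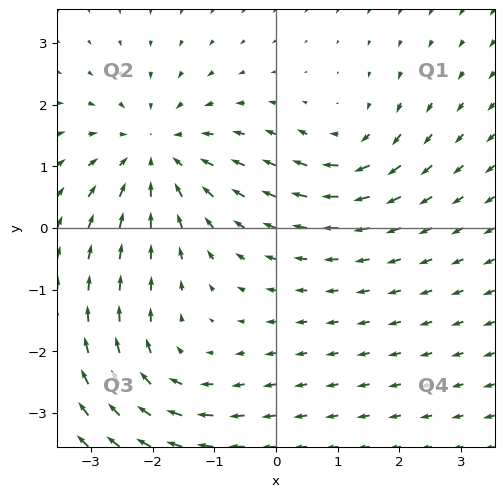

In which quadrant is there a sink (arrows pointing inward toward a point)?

The sink sits at approximately (-2.0, 1.2), which lies in quadrant Q2. The divergence there is about -4, negative as expected for a sink.

Q2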